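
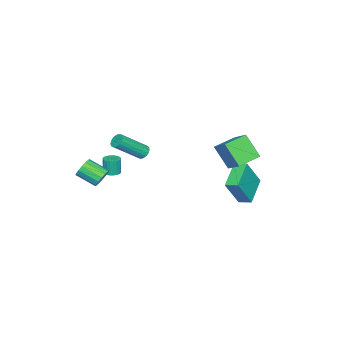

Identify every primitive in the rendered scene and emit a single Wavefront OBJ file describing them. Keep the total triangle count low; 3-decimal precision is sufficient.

v -3.407 3.401 -4.262
v -2.458 2.944 -2.387
v -3.437 4.233 -4.044
v -2.489 3.776 -2.169
v -1.631 3.684 -5.091
v -0.683 3.227 -3.216
v -1.662 4.516 -4.873
v -0.713 4.059 -2.998
v 3.101 -2.917 -2.307
v 3.291 -2.594 -1.716
v 3.409 -3.86 -1.062
v 3.219 -4.183 -1.653
v 2.93 -2.618 -1.697
v 3.048 -3.884 -1.044
v 2.615 -2.722 -1.842
v 2.733 -3.989 -1.189
v 2.43 -2.879 -2.112
v 2.548 -4.145 -1.458
v 2.425 -3.045 -2.434
v 2.543 -4.312 -1.78
v 2.601 -3.177 -2.721
v 2.719 -4.444 -2.068
v 2.911 -3.24 -2.898
v 3.029 -4.506 -2.244
v 3.272 -3.216 -2.916
v 3.39 -4.482 -2.263
v 3.587 -3.111 -2.771
v 3.705 -4.378 -2.118
v 3.772 -2.955 -2.502
v 3.89 -4.221 -1.848
v 3.777 -2.788 -2.18
v 3.895 -4.055 -1.526
v 3.601 -2.656 -1.892
v 3.719 -3.923 -1.239
v -0.316 3.601 -1.432
v -0.548 2.546 -0.017
v -1.644 4.299 -1.129
v -1.876 3.244 0.285
v 0.476 4.696 -0.485
v 0.244 3.641 0.929
v -0.852 5.394 -0.183
v -1.084 4.339 1.232
v 0.725 -1.478 -0.942
v 1.142 -1.25 -1.155
v 2.431 -2.314 0.23
v 2.015 -2.542 0.442
v 1.075 -1.094 -0.972
v 2.364 -2.158 0.412
v 0.928 -1.026 -0.783
v 2.217 -2.09 0.601
v 0.735 -1.062 -0.631
v 2.024 -2.125 0.753
v 0.539 -1.193 -0.549
v 1.828 -2.256 0.835
v 0.387 -1.389 -0.558
v 1.676 -2.453 0.826
v 0.311 -1.606 -0.654
v 1.601 -2.669 0.73
v 0.331 -1.793 -0.817
v 1.62 -2.857 0.567
v 0.441 -1.909 -1.008
v 1.73 -2.972 0.376
v 0.616 -1.925 -1.184
v 1.905 -2.989 0.2
v 0.817 -1.84 -1.305
v 2.106 -2.903 0.079
v 0.996 -1.671 -1.342
v 2.285 -2.735 0.042
v 1.113 -1.458 -1.288
v 2.402 -2.522 0.096
v 0.675 -3.681 -3.352
v 1.196 -3.517 -3.292
v 1.087 -3.575 -2.169
v 0.565 -3.739 -2.228
v 1.093 -3.329 -3.293
v 0.984 -3.387 -2.169
v 0.926 -3.194 -3.302
v 0.817 -3.252 -2.179
v 0.721 -3.134 -3.319
v 0.611 -3.192 -2.196
v 0.508 -3.157 -3.341
v 0.399 -3.215 -2.217
v 0.321 -3.26 -3.364
v 0.212 -3.318 -2.241
v 0.188 -3.426 -3.386
v 0.079 -3.485 -2.263
v 0.129 -3.632 -3.402
v 0.02 -3.69 -2.279
v 0.153 -3.845 -3.411
v 0.044 -3.903 -2.288
v 0.256 -4.033 -3.411
v 0.147 -4.091 -2.287
v 0.423 -4.168 -3.401
v 0.314 -4.226 -2.278
v 0.629 -4.228 -3.384
v 0.519 -4.286 -2.261
v 0.841 -4.205 -3.363
v 0.732 -4.263 -2.239
v 1.028 -4.102 -3.339
v 0.919 -4.16 -2.216
v 1.161 -3.935 -3.317
v 1.052 -3.994 -2.194
v 1.22 -3.73 -3.301
v 1.111 -3.788 -2.178
f 2 4 1
f 5 2 1
f 1 4 3
f 3 5 1
f 2 8 4
f 6 2 5
f 6 8 2
f 4 8 3
f 7 5 3
f 3 8 7
f 7 6 5
f 8 6 7
f 10 9 13
f 10 13 11
f 11 13 14
f 11 14 12
f 13 9 15
f 13 15 14
f 14 15 16
f 14 16 12
f 15 9 17
f 15 17 16
f 16 17 18
f 16 18 12
f 17 9 19
f 17 19 18
f 18 19 20
f 18 20 12
f 19 9 21
f 19 21 20
f 20 21 22
f 20 22 12
f 21 9 23
f 21 23 22
f 22 23 24
f 22 24 12
f 23 9 25
f 23 25 24
f 24 25 26
f 24 26 12
f 25 9 27
f 25 27 26
f 26 27 28
f 26 28 12
f 27 9 29
f 27 29 28
f 28 29 30
f 28 30 12
f 29 9 31
f 29 31 30
f 30 31 32
f 30 32 12
f 31 9 33
f 31 33 32
f 32 33 34
f 32 34 12
f 33 9 10
f 33 10 34
f 34 10 11
f 34 11 12
f 36 38 35
f 39 36 35
f 35 38 37
f 37 39 35
f 36 42 38
f 40 36 39
f 40 42 36
f 38 42 37
f 41 39 37
f 37 42 41
f 41 40 39
f 42 40 41
f 44 43 47
f 44 47 45
f 45 47 48
f 45 48 46
f 47 43 49
f 47 49 48
f 48 49 50
f 48 50 46
f 49 43 51
f 49 51 50
f 50 51 52
f 50 52 46
f 51 43 53
f 51 53 52
f 52 53 54
f 52 54 46
f 53 43 55
f 53 55 54
f 54 55 56
f 54 56 46
f 55 43 57
f 55 57 56
f 56 57 58
f 56 58 46
f 57 43 59
f 57 59 58
f 58 59 60
f 58 60 46
f 59 43 61
f 59 61 60
f 60 61 62
f 60 62 46
f 61 43 63
f 61 63 62
f 62 63 64
f 62 64 46
f 63 43 65
f 63 65 64
f 64 65 66
f 64 66 46
f 65 43 67
f 65 67 66
f 66 67 68
f 66 68 46
f 67 43 69
f 67 69 68
f 68 69 70
f 68 70 46
f 69 43 44
f 69 44 70
f 70 44 45
f 70 45 46
f 72 71 75
f 72 75 73
f 73 75 76
f 73 76 74
f 75 71 77
f 75 77 76
f 76 77 78
f 76 78 74
f 77 71 79
f 77 79 78
f 78 79 80
f 78 80 74
f 79 71 81
f 79 81 80
f 80 81 82
f 80 82 74
f 81 71 83
f 81 83 82
f 82 83 84
f 82 84 74
f 83 71 85
f 83 85 84
f 84 85 86
f 84 86 74
f 85 71 87
f 85 87 86
f 86 87 88
f 86 88 74
f 87 71 89
f 87 89 88
f 88 89 90
f 88 90 74
f 89 71 91
f 89 91 90
f 90 91 92
f 90 92 74
f 91 71 93
f 91 93 92
f 92 93 94
f 92 94 74
f 93 71 95
f 93 95 94
f 94 95 96
f 94 96 74
f 95 71 97
f 95 97 96
f 96 97 98
f 96 98 74
f 97 71 99
f 97 99 98
f 98 99 100
f 98 100 74
f 99 71 101
f 99 101 100
f 100 101 102
f 100 102 74
f 101 71 103
f 101 103 102
f 102 103 104
f 102 104 74
f 103 71 72
f 103 72 104
f 104 72 73
f 104 73 74



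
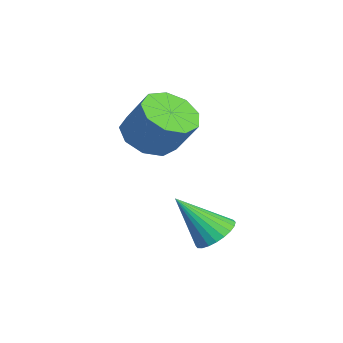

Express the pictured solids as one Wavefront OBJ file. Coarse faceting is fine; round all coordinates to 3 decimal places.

v 1.864 -1.315 -3.969
v 2.39 -0.878 -3.594
v 1.816 -2.545 -2.471
v 2.129 -0.752 -3.499
v 1.829 -0.712 -3.476
v 1.533 -0.764 -3.527
v 1.288 -0.899 -3.646
v 1.131 -1.098 -3.815
v 1.085 -1.33 -4.006
v 1.157 -1.559 -4.193
v 1.338 -1.751 -4.345
v 1.598 -1.877 -4.44
v 1.899 -1.917 -4.463
v 2.194 -1.866 -4.412
v 2.439 -1.73 -4.292
v 2.597 -1.532 -4.124
v 2.643 -1.3 -3.932
v 2.57 -1.07 -3.746
v -1.444 -3.383 -1.137
v -0.725 -2.93 -1.753
v -0.097 -2.223 -0.499
v -0.816 -2.677 0.117
v -1.304 -2.508 -1.7
v -0.676 -1.802 -0.447
v -1.949 -2.497 -1.384
v -1.321 -1.79 -0.13
v -2.357 -2.9 -0.952
v -1.73 -2.193 0.302
v -2.338 -3.529 -0.606
v -1.711 -2.822 0.647
v -1.901 -4.09 -0.509
v -1.273 -3.384 0.744
v -1.25 -4.321 -0.706
v -0.622 -3.614 0.548
v -0.689 -4.113 -1.104
v -0.061 -3.406 0.15
v -0.482 -3.563 -1.517
v 0.146 -2.856 -0.264
f 2 1 4
f 2 4 3
f 4 1 5
f 4 5 3
f 5 1 6
f 5 6 3
f 6 1 7
f 6 7 3
f 7 1 8
f 7 8 3
f 8 1 9
f 8 9 3
f 9 1 10
f 9 10 3
f 10 1 11
f 10 11 3
f 11 1 12
f 11 12 3
f 12 1 13
f 12 13 3
f 13 1 14
f 13 14 3
f 14 1 15
f 14 15 3
f 15 1 16
f 15 16 3
f 16 1 17
f 16 17 3
f 17 1 18
f 17 18 3
f 18 1 2
f 18 2 3
f 20 19 23
f 20 23 21
f 21 23 24
f 21 24 22
f 23 19 25
f 23 25 24
f 24 25 26
f 24 26 22
f 25 19 27
f 25 27 26
f 26 27 28
f 26 28 22
f 27 19 29
f 27 29 28
f 28 29 30
f 28 30 22
f 29 19 31
f 29 31 30
f 30 31 32
f 30 32 22
f 31 19 33
f 31 33 32
f 32 33 34
f 32 34 22
f 33 19 35
f 33 35 34
f 34 35 36
f 34 36 22
f 35 19 37
f 35 37 36
f 36 37 38
f 36 38 22
f 37 19 20
f 37 20 38
f 38 20 21
f 38 21 22



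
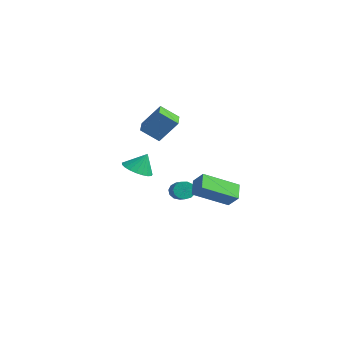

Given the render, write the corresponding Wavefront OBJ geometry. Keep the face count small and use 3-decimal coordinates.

v -1.208 4.012 -0.661
v -0.941 4.221 -1.106
v 0.375 3.737 -0.545
v 0.108 3.528 -0.099
v -0.948 4.452 -0.891
v 0.368 3.967 -0.329
v -1.037 4.542 -0.602
v 0.278 4.058 -0.041
v -1.181 4.465 -0.332
v 0.134 3.981 0.229
v -1.333 4.244 -0.167
v -0.018 3.759 0.395
v -1.446 3.949 -0.158
v -0.13 3.464 0.404
v -1.482 3.674 -0.309
v -0.167 3.19 0.253
v -1.432 3.507 -0.571
v -0.117 3.022 -0.01
v -1.31 3.5 -0.862
v 0.005 3.016 -0.301
v -1.156 3.656 -1.089
v 0.159 3.171 -0.528
v -1.018 3.925 -1.18
v 0.297 3.44 -0.619
v 3.469 1.962 1.026
v 2.803 2.417 1.601
v 3.891 3.703 0.138
v 3.226 4.158 0.713
v 4.114 2.122 1.647
v 3.449 2.577 2.222
v 4.537 3.863 0.759
v 3.871 4.318 1.334
v -1.276 1.66 1.227
v -0.459 1.502 1.112
v -1.044 2.12 2.233
v -0.491 1.821 0.973
v -0.659 2.112 0.879
v -0.934 2.325 0.844
v -1.268 2.423 0.876
v -1.603 2.389 0.969
v -1.882 2.229 1.106
v -2.055 1.971 1.264
v -2.094 1.658 1.416
v -1.991 1.346 1.535
v -1.765 1.089 1.601
v -1.454 0.93 1.602
v -1.112 0.897 1.538
v -0.799 0.996 1.421
v -0.567 1.21 1.27
v -3.534 3.173 3.408
v -2.993 3.945 4.613
v -3.058 3.981 2.676
v -2.517 4.754 3.881
v -2.443 2.486 3.359
v -1.902 3.259 4.564
v -1.967 3.295 2.627
v -1.426 4.067 3.832
f 2 1 5
f 2 5 3
f 3 5 6
f 3 6 4
f 5 1 7
f 5 7 6
f 6 7 8
f 6 8 4
f 7 1 9
f 7 9 8
f 8 9 10
f 8 10 4
f 9 1 11
f 9 11 10
f 10 11 12
f 10 12 4
f 11 1 13
f 11 13 12
f 12 13 14
f 12 14 4
f 13 1 15
f 13 15 14
f 14 15 16
f 14 16 4
f 15 1 17
f 15 17 16
f 16 17 18
f 16 18 4
f 17 1 19
f 17 19 18
f 18 19 20
f 18 20 4
f 19 1 21
f 19 21 20
f 20 21 22
f 20 22 4
f 21 1 23
f 21 23 22
f 22 23 24
f 22 24 4
f 23 1 2
f 23 2 24
f 24 2 3
f 24 3 4
f 26 28 25
f 29 26 25
f 25 28 27
f 27 29 25
f 26 32 28
f 30 26 29
f 30 32 26
f 28 32 27
f 31 29 27
f 27 32 31
f 31 30 29
f 32 30 31
f 34 33 36
f 34 36 35
f 36 33 37
f 36 37 35
f 37 33 38
f 37 38 35
f 38 33 39
f 38 39 35
f 39 33 40
f 39 40 35
f 40 33 41
f 40 41 35
f 41 33 42
f 41 42 35
f 42 33 43
f 42 43 35
f 43 33 44
f 43 44 35
f 44 33 45
f 44 45 35
f 45 33 46
f 45 46 35
f 46 33 47
f 46 47 35
f 47 33 48
f 47 48 35
f 48 33 49
f 48 49 35
f 49 33 34
f 49 34 35
f 51 53 50
f 54 51 50
f 50 53 52
f 52 54 50
f 51 57 53
f 55 51 54
f 55 57 51
f 53 57 52
f 56 54 52
f 52 57 56
f 56 55 54
f 57 55 56



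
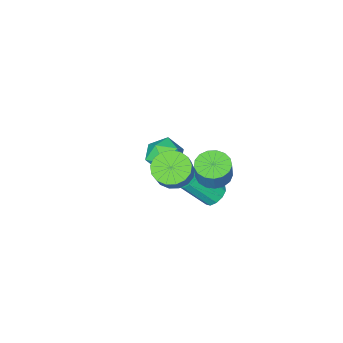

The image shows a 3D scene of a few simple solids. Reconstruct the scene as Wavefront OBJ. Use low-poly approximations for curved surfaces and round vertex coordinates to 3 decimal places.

v -0.785 2.638 -2.933
v -0.503 2.266 -3.384
v 0.427 1.509 -2.179
v 0.145 1.882 -1.727
v -0.283 2.6 -3.344
v 0.646 1.843 -2.138
v -0.255 2.948 -3.147
v 0.675 2.191 -1.941
v -0.429 3.179 -2.868
v 0.5 2.422 -1.662
v -0.739 3.203 -2.613
v 0.19 2.446 -1.408
v -1.067 3.011 -2.481
v -0.137 2.254 -1.276
v -1.286 2.677 -2.522
v -0.357 1.92 -1.316
v -1.315 2.329 -2.719
v -0.385 1.572 -1.513
v -1.14 2.098 -2.998
v -0.211 1.341 -1.792
v -0.83 2.074 -3.252
v 0.099 1.317 -2.047
v 1.075 2.027 -0.674
v 1.665 2.469 -1.224
v 2.136 2.896 -0.376
v 1.545 2.453 0.174
v 1.33 2.751 -1.18
v 1.801 3.178 -0.332
v 0.936 2.867 -1.021
v 1.407 3.294 -0.172
v 0.574 2.791 -0.781
v 1.045 3.218 0.067
v 0.327 2.54 -0.518
v 0.798 2.967 0.331
v 0.251 2.171 -0.29
v 0.722 2.598 0.559
v 0.364 1.769 -0.15
v 0.835 2.196 0.698
v 0.639 1.426 -0.13
v 1.11 1.853 0.718
v 1.014 1.22 -0.235
v 1.485 1.647 0.613
v 1.403 1.2 -0.44
v 1.874 1.627 0.408
v 1.717 1.368 -0.699
v 2.188 1.795 0.149
v 1.883 1.688 -0.953
v 2.354 2.115 -0.104
v 1.864 2.085 -1.142
v 2.335 2.512 -0.294
v -1.727 -1.307 -4.095
v -0.937 -1.798 -4.564
v -1.963 -2.642 -3.096
v -1.173 -3.133 -3.565
v -0.987 -2.307 -2.959
v -0.841 -1.482 -3.577
v -2.059 -2.958 -4.083
v -1.913 -2.133 -4.701
v -1.143 -2.818 -4.556
v -0.48 -2.415 -3.862
v -2.42 -2.025 -3.798
v -1.757 -1.622 -3.104
v -0.131 3.345 -0.538
v 0.67 3.315 -0.754
v 0.972 3.626 0.322
v 0.171 3.655 0.538
v 0.564 3.69 -0.832
v 0.866 4 0.244
v 0.299 3.985 -0.844
v 0.601 4.296 0.233
v -0.064 4.134 -0.785
v 0.237 4.445 0.291
v -0.443 4.102 -0.669
v -0.142 4.413 0.407
v -0.75 3.897 -0.524
v -0.449 4.207 0.552
v -0.916 3.565 -0.382
v -0.614 3.875 0.694
v -0.901 3.182 -0.275
v -0.6 3.493 0.801
v -0.71 2.837 -0.229
v -0.409 3.148 0.847
v -0.386 2.608 -0.254
v -0.085 2.919 0.822
v -0.004 2.548 -0.343
v 0.297 2.859 0.733
v 0.349 2.67 -0.478
v 0.651 2.981 0.598
v 0.593 2.947 -0.626
v 0.894 3.258 0.45
f 2 1 5
f 2 5 3
f 3 5 6
f 3 6 4
f 5 1 7
f 5 7 6
f 6 7 8
f 6 8 4
f 7 1 9
f 7 9 8
f 8 9 10
f 8 10 4
f 9 1 11
f 9 11 10
f 10 11 12
f 10 12 4
f 11 1 13
f 11 13 12
f 12 13 14
f 12 14 4
f 13 1 15
f 13 15 14
f 14 15 16
f 14 16 4
f 15 1 17
f 15 17 16
f 16 17 18
f 16 18 4
f 17 1 19
f 17 19 18
f 18 19 20
f 18 20 4
f 19 1 21
f 19 21 20
f 20 21 22
f 20 22 4
f 21 1 2
f 21 2 22
f 22 2 3
f 22 3 4
f 24 23 27
f 24 27 25
f 25 27 28
f 25 28 26
f 27 23 29
f 27 29 28
f 28 29 30
f 28 30 26
f 29 23 31
f 29 31 30
f 30 31 32
f 30 32 26
f 31 23 33
f 31 33 32
f 32 33 34
f 32 34 26
f 33 23 35
f 33 35 34
f 34 35 36
f 34 36 26
f 35 23 37
f 35 37 36
f 36 37 38
f 36 38 26
f 37 23 39
f 37 39 38
f 38 39 40
f 38 40 26
f 39 23 41
f 39 41 40
f 40 41 42
f 40 42 26
f 41 23 43
f 41 43 42
f 42 43 44
f 42 44 26
f 43 23 45
f 43 45 44
f 44 45 46
f 44 46 26
f 45 23 47
f 45 47 46
f 46 47 48
f 46 48 26
f 47 23 49
f 47 49 48
f 48 49 50
f 48 50 26
f 49 23 24
f 49 24 50
f 50 24 25
f 50 25 26
f 51 62 56
f 51 56 52
f 51 52 58
f 51 58 61
f 51 61 62
f 52 56 60
f 56 62 55
f 62 61 53
f 61 58 57
f 58 52 59
f 54 60 55
f 54 55 53
f 54 53 57
f 54 57 59
f 54 59 60
f 55 60 56
f 53 55 62
f 57 53 61
f 59 57 58
f 60 59 52
f 64 63 67
f 64 67 65
f 65 67 68
f 65 68 66
f 67 63 69
f 67 69 68
f 68 69 70
f 68 70 66
f 69 63 71
f 69 71 70
f 70 71 72
f 70 72 66
f 71 63 73
f 71 73 72
f 72 73 74
f 72 74 66
f 73 63 75
f 73 75 74
f 74 75 76
f 74 76 66
f 75 63 77
f 75 77 76
f 76 77 78
f 76 78 66
f 77 63 79
f 77 79 78
f 78 79 80
f 78 80 66
f 79 63 81
f 79 81 80
f 80 81 82
f 80 82 66
f 81 63 83
f 81 83 82
f 82 83 84
f 82 84 66
f 83 63 85
f 83 85 84
f 84 85 86
f 84 86 66
f 85 63 87
f 85 87 86
f 86 87 88
f 86 88 66
f 87 63 89
f 87 89 88
f 88 89 90
f 88 90 66
f 89 63 64
f 89 64 90
f 90 64 65
f 90 65 66



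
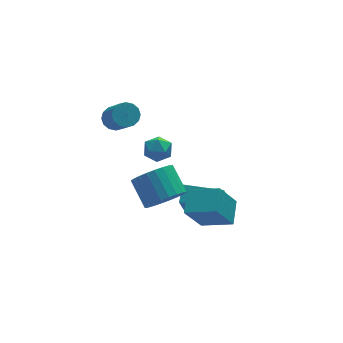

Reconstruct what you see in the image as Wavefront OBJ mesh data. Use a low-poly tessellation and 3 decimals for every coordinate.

v 2.52 -4.355 0.035
v 3.061 -3.377 0.5
v 1.418 -3.49 -0.5
v 1.959 -2.512 -0.036
v 3.381 -4.148 -1.404
v 3.922 -3.17 -0.94
v 2.279 -3.283 -1.94
v 2.82 -2.305 -1.475
v 1.852 -1.806 -1.565
v 2.29 -1.153 -1.088
v 2.346 -1.087 -3.001
v 2.783 -0.434 -2.524
v 3.337 -2.806 -1.556
v 3.774 -2.153 -1.079
v 3.83 -2.087 -2.992
v 4.268 -1.434 -2.515
v 1.069 -2.291 -0.629
v 1.81 -1.85 -1.094
v 1.632 -0.667 -0.257
v 0.891 -1.109 0.209
v 1.513 -1.743 -1.309
v 1.334 -0.56 -0.472
v 1.147 -1.719 -1.42
v 0.969 -0.536 -0.583
v 0.77 -1.782 -1.411
v 0.592 -0.6 -0.574
v 0.439 -1.923 -1.283
v 0.261 -0.741 -0.445
v 0.203 -2.12 -1.055
v 0.025 -0.937 -0.218
v 0.1 -2.343 -0.762
v -0.079 -1.16 0.075
v 0.143 -2.558 -0.449
v -0.035 -1.375 0.388
v 0.328 -2.733 -0.163
v 0.15 -1.55 0.674
v 0.626 -2.84 0.052
v 0.447 -1.657 0.889
v 0.991 -2.864 0.163
v 0.813 -1.681 1
v 1.368 -2.8 0.154
v 1.19 -1.618 0.991
v 1.699 -2.659 0.025
v 1.521 -1.477 0.863
v 1.935 -2.463 -0.202
v 1.757 -1.28 0.635
v 2.039 -2.24 -0.495
v 1.86 -1.057 0.342
v 1.995 -2.025 -0.808
v 1.817 -0.842 0.029
v 1.781 0.42 1.057
v 2.055 0.175 0.456
v 1.005 -0.415 1.044
v 1.279 -0.66 0.443
v 1.644 -0.712 1.043
v 2.124 -0.196 1.051
v 0.936 -0.044 0.449
v 1.416 0.472 0.457
v 1.532 -0.112 0.08
v 1.97 -0.524 0.447
v 1.09 0.284 1.053
v 1.528 -0.128 1.42
v 0.086 1.149 2.282
v 0.538 0.846 1.986
v 0.566 -0.473 3.381
v 0.114 -0.169 3.678
v 0.69 1.053 2.179
v 0.717 -0.266 3.574
v 0.68 1.286 2.4
v 0.707 -0.033 3.795
v 0.511 1.482 2.589
v 0.538 0.163 3.984
v 0.228 1.589 2.696
v 0.255 0.271 4.091
v -0.093 1.579 2.692
v -0.066 0.26 4.087
v -0.366 1.453 2.579
v -0.338 0.134 3.974
v -0.517 1.246 2.386
v -0.49 -0.073 3.781
v -0.507 1.013 2.165
v -0.48 -0.306 3.56
v -0.338 0.817 1.976
v -0.311 -0.502 3.371
v -0.055 0.709 1.869
v -0.028 -0.609 3.264
v 0.266 0.72 1.873
v 0.293 -0.599 3.268
f 2 4 1
f 5 2 1
f 1 4 3
f 3 5 1
f 2 8 4
f 6 2 5
f 6 8 2
f 4 8 3
f 7 5 3
f 3 8 7
f 7 6 5
f 8 6 7
f 10 12 9
f 13 10 9
f 9 12 11
f 11 13 9
f 10 16 12
f 14 10 13
f 14 16 10
f 12 16 11
f 15 13 11
f 11 16 15
f 15 14 13
f 16 14 15
f 18 17 21
f 18 21 19
f 19 21 22
f 19 22 20
f 21 17 23
f 21 23 22
f 22 23 24
f 22 24 20
f 23 17 25
f 23 25 24
f 24 25 26
f 24 26 20
f 25 17 27
f 25 27 26
f 26 27 28
f 26 28 20
f 27 17 29
f 27 29 28
f 28 29 30
f 28 30 20
f 29 17 31
f 29 31 30
f 30 31 32
f 30 32 20
f 31 17 33
f 31 33 32
f 32 33 34
f 32 34 20
f 33 17 35
f 33 35 34
f 34 35 36
f 34 36 20
f 35 17 37
f 35 37 36
f 36 37 38
f 36 38 20
f 37 17 39
f 37 39 38
f 38 39 40
f 38 40 20
f 39 17 41
f 39 41 40
f 40 41 42
f 40 42 20
f 41 17 43
f 41 43 42
f 42 43 44
f 42 44 20
f 43 17 45
f 43 45 44
f 44 45 46
f 44 46 20
f 45 17 47
f 45 47 46
f 46 47 48
f 46 48 20
f 47 17 49
f 47 49 48
f 48 49 50
f 48 50 20
f 49 17 18
f 49 18 50
f 50 18 19
f 50 19 20
f 51 62 56
f 51 56 52
f 51 52 58
f 51 58 61
f 51 61 62
f 52 56 60
f 56 62 55
f 62 61 53
f 61 58 57
f 58 52 59
f 54 60 55
f 54 55 53
f 54 53 57
f 54 57 59
f 54 59 60
f 55 60 56
f 53 55 62
f 57 53 61
f 59 57 58
f 60 59 52
f 64 63 67
f 64 67 65
f 65 67 68
f 65 68 66
f 67 63 69
f 67 69 68
f 68 69 70
f 68 70 66
f 69 63 71
f 69 71 70
f 70 71 72
f 70 72 66
f 71 63 73
f 71 73 72
f 72 73 74
f 72 74 66
f 73 63 75
f 73 75 74
f 74 75 76
f 74 76 66
f 75 63 77
f 75 77 76
f 76 77 78
f 76 78 66
f 77 63 79
f 77 79 78
f 78 79 80
f 78 80 66
f 79 63 81
f 79 81 80
f 80 81 82
f 80 82 66
f 81 63 83
f 81 83 82
f 82 83 84
f 82 84 66
f 83 63 85
f 83 85 84
f 84 85 86
f 84 86 66
f 85 63 87
f 85 87 86
f 86 87 88
f 86 88 66
f 87 63 64
f 87 64 88
f 88 64 65
f 88 65 66



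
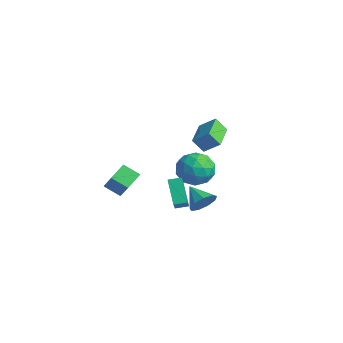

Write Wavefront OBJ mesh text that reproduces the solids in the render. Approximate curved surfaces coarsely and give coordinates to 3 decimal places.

v 2.013 0.065 3.837
v 2.692 0.68 4.532
v 0.718 1.305 4.007
v 1.398 1.92 4.702
v 2.382 0.56 3.038
v 3.062 1.175 3.733
v 1.088 1.8 3.208
v 1.767 2.415 3.903
v -0.043 -3.173 -0.509
v -0.774 -3.782 0.062
v -0.437 -2.205 0.018
v -1.168 -2.815 0.589
v 1.228 -3.405 0.871
v 0.497 -4.015 1.442
v 0.834 -2.438 1.398
v 0.103 -3.047 1.969
v -1.527 1.132 -3.697
v -2.714 1.466 -2.414
v -1.18 1.84 -3.56
v -2.367 2.173 -2.276
v -0.613 0.487 -2.684
v -1.8 0.82 -1.4
v -0.266 1.194 -2.546
v -1.453 1.528 -1.263
v 3.834 -0.342 0.09
v 4.204 -0.019 0.784
v 2.626 -0.458 0.79
v 3.977 0.409 0.462
v 3.683 0.485 -0.034
v 3.459 0.174 -0.471
v 3.411 -0.378 -0.646
v 3.56 -0.914 -0.476
v 3.838 -1.182 -0.041
v 4.113 -1.057 0.455
v 4.258 -0.598 0.781
v -3.796 4.975 -2.145
v -3.192 4.581 -3.167
v -4.248 3.059 -1.673
v -3.644 2.665 -2.695
v -3.003 3.157 -1.74
v -2.723 4.341 -2.032
v -4.717 3.299 -2.808
v -4.437 4.483 -3.1
v -3.761 3.545 -3.577
v -2.701 3.457 -2.917
v -4.739 4.183 -1.923
v -3.679 4.095 -1.263
v -3.454 4.946 -2.697
v -3.986 2.694 -2.143
v -3.609 2.983 -1.581
v -3.254 2.751 -2.182
v -3.179 4.806 -2.03
v -2.824 4.574 -2.631
v -2.713 3.737 -1.792
v -4.616 3.066 -2.209
v -4.261 2.834 -2.81
v -4.186 4.889 -2.658
v -3.831 4.657 -3.259
v -4.727 3.903 -3.048
v -3.433 4.105 -3.539
v -3.699 2.979 -3.262
v -4.33 3.352 -3.328
v -4.166 4.048 -3.5
v -2.811 4.054 -3.151
v -3.076 2.928 -2.874
v -2.7 3.217 -2.312
v -2.535 3.913 -2.484
v -3.145 3.445 -3.392
v -4.364 4.712 -1.966
v -4.629 3.586 -1.689
v -4.905 3.727 -2.356
v -4.74 4.423 -2.528
v -3.741 4.661 -1.578
v -4.007 3.535 -1.301
v -3.274 3.592 -1.34
v -3.11 4.288 -1.512
v -4.295 4.195 -1.448
f 2 4 1
f 5 2 1
f 1 4 3
f 3 5 1
f 2 8 4
f 6 2 5
f 6 8 2
f 4 8 3
f 7 5 3
f 3 8 7
f 7 6 5
f 8 6 7
f 10 12 9
f 13 10 9
f 9 12 11
f 11 13 9
f 10 16 12
f 14 10 13
f 14 16 10
f 12 16 11
f 15 13 11
f 11 16 15
f 15 14 13
f 16 14 15
f 18 20 17
f 21 18 17
f 17 20 19
f 19 21 17
f 18 24 20
f 22 18 21
f 22 24 18
f 20 24 19
f 23 21 19
f 19 24 23
f 23 22 21
f 24 22 23
f 26 25 28
f 26 28 27
f 28 25 29
f 28 29 27
f 29 25 30
f 29 30 27
f 30 25 31
f 30 31 27
f 31 25 32
f 31 32 27
f 32 25 33
f 32 33 27
f 33 25 34
f 33 34 27
f 34 25 35
f 34 35 27
f 35 25 26
f 35 26 27
f 36 73 52
f 73 47 76
f 52 76 41
f 73 76 52
f 36 52 48
f 52 41 53
f 48 53 37
f 52 53 48
f 36 48 57
f 48 37 58
f 57 58 43
f 48 58 57
f 36 57 69
f 57 43 72
f 69 72 46
f 57 72 69
f 36 69 73
f 69 46 77
f 73 77 47
f 69 77 73
f 37 53 64
f 53 41 67
f 64 67 45
f 53 67 64
f 41 76 54
f 76 47 75
f 54 75 40
f 76 75 54
f 47 77 74
f 77 46 70
f 74 70 38
f 77 70 74
f 46 72 71
f 72 43 59
f 71 59 42
f 72 59 71
f 43 58 63
f 58 37 60
f 63 60 44
f 58 60 63
f 39 65 51
f 65 45 66
f 51 66 40
f 65 66 51
f 39 51 49
f 51 40 50
f 49 50 38
f 51 50 49
f 39 49 56
f 49 38 55
f 56 55 42
f 49 55 56
f 39 56 61
f 56 42 62
f 61 62 44
f 56 62 61
f 39 61 65
f 61 44 68
f 65 68 45
f 61 68 65
f 40 66 54
f 66 45 67
f 54 67 41
f 66 67 54
f 38 50 74
f 50 40 75
f 74 75 47
f 50 75 74
f 42 55 71
f 55 38 70
f 71 70 46
f 55 70 71
f 44 62 63
f 62 42 59
f 63 59 43
f 62 59 63
f 45 68 64
f 68 44 60
f 64 60 37
f 68 60 64



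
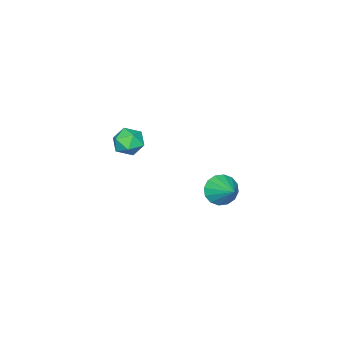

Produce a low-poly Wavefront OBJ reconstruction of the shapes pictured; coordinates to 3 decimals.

v 1.681 -2.258 2.712
v 2.195 -1.695 2.289
v 2.505 -3.325 2.291
v 3.019 -2.762 1.868
v 2.999 -2.764 2.741
v 2.49 -2.104 3.001
v 2.21 -2.916 1.579
v 1.701 -2.256 1.839
v 2.523 -2.101 1.589
v 3.01 -2.007 2.307
v 1.69 -3.013 2.273
v 2.177 -2.919 2.991
v 2.911 3.281 1.783
v 3.226 2.737 2.37
v 3.509 4.419 2.517
v 3.544 2.769 2.061
v 3.693 2.939 1.677
v 3.633 3.2 1.322
v 3.379 3.483 1.09
v 3 3.711 1.044
v 2.597 3.825 1.195
v 2.279 3.793 1.505
v 2.13 3.623 1.888
v 2.19 3.362 2.244
v 2.444 3.079 2.476
v 2.823 2.851 2.522
f 1 12 6
f 1 6 2
f 1 2 8
f 1 8 11
f 1 11 12
f 2 6 10
f 6 12 5
f 12 11 3
f 11 8 7
f 8 2 9
f 4 10 5
f 4 5 3
f 4 3 7
f 4 7 9
f 4 9 10
f 5 10 6
f 3 5 12
f 7 3 11
f 9 7 8
f 10 9 2
f 14 13 16
f 14 16 15
f 16 13 17
f 16 17 15
f 17 13 18
f 17 18 15
f 18 13 19
f 18 19 15
f 19 13 20
f 19 20 15
f 20 13 21
f 20 21 15
f 21 13 22
f 21 22 15
f 22 13 23
f 22 23 15
f 23 13 24
f 23 24 15
f 24 13 25
f 24 25 15
f 25 13 26
f 25 26 15
f 26 13 14
f 26 14 15



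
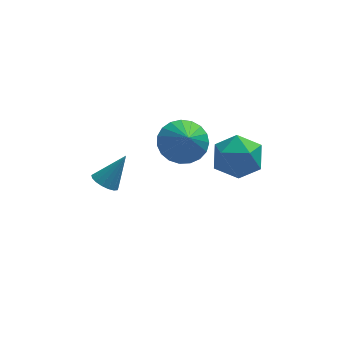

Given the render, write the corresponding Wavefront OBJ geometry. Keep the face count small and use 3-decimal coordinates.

v -3.899 1.999 -3.369
v -3.562 1.434 -3.415
v -2.981 2.441 -2.071
v -3.4 1.633 -3.598
v -3.352 1.917 -3.728
v -3.43 2.22 -3.776
v -3.615 2.471 -3.731
v -3.865 2.615 -3.603
v -4.123 2.618 -3.421
v -4.33 2.478 -3.227
v -4.438 2.229 -3.065
v -4.423 1.928 -2.973
v -4.288 1.642 -2.972
v -4.064 1.438 -3.061
v -3.802 1.363 -3.221
v 1.003 0.93 -1.289
v 2.143 0.699 -1.195
v 0.657 -0.159 0.215
v 1.797 -0.39 0.309
v 1.398 0.682 0.541
v 1.612 1.355 -0.389
v 1.188 -0.815 -0.591
v 1.402 -0.142 -1.521
v 2.258 -0.38 -0.763
v 2.387 0.546 -0.064
v 0.413 -0.006 -0.916
v 0.542 0.92 -0.217
v -0.661 1.935 -0.864
v -0.017 1.309 -1.482
v -0.519 1.025 0.204
v 0.283 1.587 -1.285
v 0.419 1.925 -1.015
v 0.368 2.264 -0.719
v 0.14 2.547 -0.448
v -0.227 2.724 -0.249
v -0.669 2.764 -0.156
v -1.109 2.661 -0.186
v -1.472 2.433 -0.333
v -1.694 2.118 -0.571
v -1.738 1.772 -0.86
v -1.596 1.454 -1.15
v -1.292 1.219 -1.391
v -0.878 1.108 -1.54
v -0.427 1.14 -1.572
f 2 1 4
f 2 4 3
f 4 1 5
f 4 5 3
f 5 1 6
f 5 6 3
f 6 1 7
f 6 7 3
f 7 1 8
f 7 8 3
f 8 1 9
f 8 9 3
f 9 1 10
f 9 10 3
f 10 1 11
f 10 11 3
f 11 1 12
f 11 12 3
f 12 1 13
f 12 13 3
f 13 1 14
f 13 14 3
f 14 1 15
f 14 15 3
f 15 1 2
f 15 2 3
f 16 27 21
f 16 21 17
f 16 17 23
f 16 23 26
f 16 26 27
f 17 21 25
f 21 27 20
f 27 26 18
f 26 23 22
f 23 17 24
f 19 25 20
f 19 20 18
f 19 18 22
f 19 22 24
f 19 24 25
f 20 25 21
f 18 20 27
f 22 18 26
f 24 22 23
f 25 24 17
f 29 28 31
f 29 31 30
f 31 28 32
f 31 32 30
f 32 28 33
f 32 33 30
f 33 28 34
f 33 34 30
f 34 28 35
f 34 35 30
f 35 28 36
f 35 36 30
f 36 28 37
f 36 37 30
f 37 28 38
f 37 38 30
f 38 28 39
f 38 39 30
f 39 28 40
f 39 40 30
f 40 28 41
f 40 41 30
f 41 28 42
f 41 42 30
f 42 28 43
f 42 43 30
f 43 28 44
f 43 44 30
f 44 28 29
f 44 29 30



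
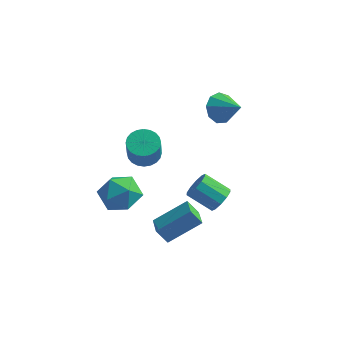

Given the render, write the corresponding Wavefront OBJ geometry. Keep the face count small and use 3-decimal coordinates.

v 0.632 3.021 1.509
v 1.082 2.795 0.656
v 1.968 2.579 2.331
v 1.199 3.443 0.815
v 1.051 3.893 1.298
v 0.706 3.936 1.88
v 0.327 3.55 2.288
v 0.091 2.917 2.331
v 0.108 2.333 1.99
v 0.37 2.07 1.423
v 0.755 2.253 0.896
v -2.859 -2.785 -0.863
v -1.873 -2.45 -1.537
v -2.227 -4.69 -0.883
v -1.241 -4.355 -1.557
v -1.334 -3.995 -0.374
v -1.725 -2.817 -0.361
v -2.375 -4.323 -2.059
v -2.766 -3.145 -2.046
v -1.574 -3.401 -2.276
v -0.93 -3.198 -1.235
v -3.17 -3.942 -1.185
v -2.526 -3.739 -0.144
v 0.618 -3.655 -4.16
v 0.042 -3.817 -3.31
v -0.024 -2.621 -4.398
v -0.6 -2.783 -3.547
v 2.02 -2.517 -2.993
v 1.444 -2.679 -2.142
v 1.378 -1.483 -3.23
v 0.802 -1.645 -2.38
v -3.341 2.094 -2.852
v -2.705 1.538 -3.241
v -2.402 0.791 -1.676
v -3.039 1.346 -1.288
v -2.501 1.822 -3.144
v -2.199 1.075 -1.58
v -2.425 2.148 -3.004
v -2.123 1.401 -1.439
v -2.489 2.465 -2.84
v -2.186 1.718 -1.275
v -2.682 2.726 -2.678
v -2.38 1.979 -1.113
v -2.976 2.891 -2.542
v -2.673 2.144 -0.978
v -3.325 2.934 -2.454
v -3.023 2.187 -0.89
v -3.677 2.849 -2.427
v -3.374 2.102 -0.862
v -3.978 2.649 -2.464
v -3.675 1.902 -0.899
v -4.181 2.365 -2.56
v -3.879 1.618 -0.996
v -4.257 2.039 -2.701
v -3.955 1.292 -1.136
v -4.194 1.722 -2.865
v -3.891 0.975 -1.3
v -4 1.461 -3.027
v -3.698 0.714 -1.462
v -3.707 1.296 -3.162
v -3.404 0.549 -1.598
v -3.357 1.253 -3.25
v -3.055 0.506 -1.686
v -3.006 1.338 -3.278
v -2.703 0.591 -1.713
v 3.079 -2.651 -0.631
v 3.481 -2.459 0.009
v 2.162 -2.576 0.872
v 1.761 -2.769 0.231
v 3.314 -2.052 -0.19
v 1.996 -2.17 0.672
v 3.058 -1.875 -0.558
v 1.74 -1.993 0.305
v 2.81 -1.994 -0.954
v 1.491 -2.112 -0.091
v 2.665 -2.364 -1.226
v 1.346 -2.482 -0.364
v 2.678 -2.844 -1.272
v 1.359 -2.961 -0.409
v 2.844 -3.25 -1.072
v 1.526 -3.368 -0.21
v 3.1 -3.427 -0.705
v 1.782 -3.545 0.158
v 3.349 -3.308 -0.309
v 2.03 -3.426 0.554
v 3.494 -2.938 -0.036
v 2.175 -3.056 0.826
f 2 1 4
f 2 4 3
f 4 1 5
f 4 5 3
f 5 1 6
f 5 6 3
f 6 1 7
f 6 7 3
f 7 1 8
f 7 8 3
f 8 1 9
f 8 9 3
f 9 1 10
f 9 10 3
f 10 1 11
f 10 11 3
f 11 1 2
f 11 2 3
f 12 23 17
f 12 17 13
f 12 13 19
f 12 19 22
f 12 22 23
f 13 17 21
f 17 23 16
f 23 22 14
f 22 19 18
f 19 13 20
f 15 21 16
f 15 16 14
f 15 14 18
f 15 18 20
f 15 20 21
f 16 21 17
f 14 16 23
f 18 14 22
f 20 18 19
f 21 20 13
f 25 27 24
f 28 25 24
f 24 27 26
f 26 28 24
f 25 31 27
f 29 25 28
f 29 31 25
f 27 31 26
f 30 28 26
f 26 31 30
f 30 29 28
f 31 29 30
f 33 32 36
f 33 36 34
f 34 36 37
f 34 37 35
f 36 32 38
f 36 38 37
f 37 38 39
f 37 39 35
f 38 32 40
f 38 40 39
f 39 40 41
f 39 41 35
f 40 32 42
f 40 42 41
f 41 42 43
f 41 43 35
f 42 32 44
f 42 44 43
f 43 44 45
f 43 45 35
f 44 32 46
f 44 46 45
f 45 46 47
f 45 47 35
f 46 32 48
f 46 48 47
f 47 48 49
f 47 49 35
f 48 32 50
f 48 50 49
f 49 50 51
f 49 51 35
f 50 32 52
f 50 52 51
f 51 52 53
f 51 53 35
f 52 32 54
f 52 54 53
f 53 54 55
f 53 55 35
f 54 32 56
f 54 56 55
f 55 56 57
f 55 57 35
f 56 32 58
f 56 58 57
f 57 58 59
f 57 59 35
f 58 32 60
f 58 60 59
f 59 60 61
f 59 61 35
f 60 32 62
f 60 62 61
f 61 62 63
f 61 63 35
f 62 32 64
f 62 64 63
f 63 64 65
f 63 65 35
f 64 32 33
f 64 33 65
f 65 33 34
f 65 34 35
f 67 66 70
f 67 70 68
f 68 70 71
f 68 71 69
f 70 66 72
f 70 72 71
f 71 72 73
f 71 73 69
f 72 66 74
f 72 74 73
f 73 74 75
f 73 75 69
f 74 66 76
f 74 76 75
f 75 76 77
f 75 77 69
f 76 66 78
f 76 78 77
f 77 78 79
f 77 79 69
f 78 66 80
f 78 80 79
f 79 80 81
f 79 81 69
f 80 66 82
f 80 82 81
f 81 82 83
f 81 83 69
f 82 66 84
f 82 84 83
f 83 84 85
f 83 85 69
f 84 66 86
f 84 86 85
f 85 86 87
f 85 87 69
f 86 66 67
f 86 67 87
f 87 67 68
f 87 68 69



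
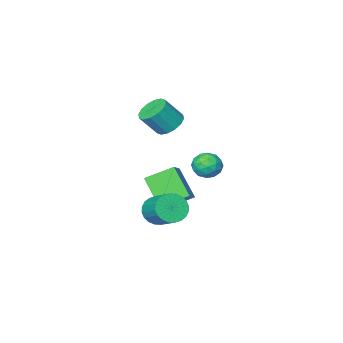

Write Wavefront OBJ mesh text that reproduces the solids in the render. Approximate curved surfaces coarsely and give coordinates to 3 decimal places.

v -1.095 -1.432 -2.547
v -0.197 -1.361 -2.779
v -0.068 0.183 -1.805
v -0.965 0.112 -1.573
v -0.355 -1.177 -3.049
v -0.225 0.367 -2.075
v -0.625 -1.032 -3.243
v -0.496 0.512 -2.269
v -0.967 -0.948 -3.331
v -0.837 0.596 -2.357
v -1.328 -0.938 -3.299
v -1.199 0.606 -2.326
v -1.654 -1.003 -3.153
v -1.525 0.541 -2.18
v -1.895 -1.133 -2.915
v -1.765 0.411 -1.941
v -2.013 -1.309 -2.621
v -1.884 0.235 -1.647
v -1.992 -1.503 -2.315
v -1.863 0.041 -1.341
v -1.835 -1.687 -2.045
v -1.705 -0.143 -1.071
v -1.564 -1.832 -1.851
v -1.435 -0.288 -0.877
v -1.223 -1.916 -1.763
v -1.093 -0.372 -0.789
v -0.861 -1.926 -1.794
v -0.732 -0.382 -0.821
v -0.535 -1.861 -1.94
v -0.406 -0.317 -0.967
v -0.295 -1.731 -2.179
v -0.165 -0.187 -1.205
v -0.176 -1.555 -2.473
v -0.047 -0.011 -1.499
v -2.008 2.416 1.912
v -1.498 1.914 2.353
v -2.662 1.326 1.427
v -2.152 0.824 1.868
v -2.713 1.308 2.266
v -2.309 1.981 2.566
v -1.851 1.259 1.214
v -1.447 1.932 1.514
v -1.401 1.198 1.922
v -1.934 1.228 2.572
v -2.226 2.012 1.208
v -2.759 2.042 1.858
v -1.695 2.261 2.175
v -2.465 0.979 1.605
v -2.794 1.264 1.839
v -2.495 0.968 2.098
v -2.172 2.301 2.3
v -1.872 2.005 2.56
v -2.586 1.649 2.509
v -2.288 1.235 1.22
v -1.988 0.939 1.48
v -1.665 2.272 1.682
v -1.366 1.976 1.941
v -1.574 1.591 1.271
v -1.339 1.545 2.181
v -1.723 0.904 1.896
v -1.547 1.16 1.511
v -1.309 1.556 1.687
v -1.652 1.563 2.563
v -2.036 0.922 2.278
v -2.366 1.206 2.512
v -2.128 1.602 2.688
v -1.595 1.142 2.31
v -2.124 2.318 1.502
v -2.508 1.677 1.217
v -2.032 1.638 1.092
v -1.794 2.034 1.268
v -2.437 2.336 1.884
v -2.821 1.695 1.599
v -2.851 1.684 2.093
v -2.613 2.08 2.269
v -2.565 2.098 1.47
v -2.374 -2.337 3.043
v -1.901 -2.903 2.545
v -1.012 -3.209 3.74
v -1.486 -2.643 4.237
v -1.692 -2.496 2.494
v -0.803 -2.802 3.689
v -1.666 -2.046 2.59
v -0.777 -2.352 3.784
v -1.83 -1.674 2.807
v -0.941 -1.98 4.002
v -2.139 -1.48 3.087
v -1.251 -1.786 4.282
v -2.512 -1.515 3.356
v -1.623 -1.821 4.55
v -2.848 -1.771 3.54
v -1.959 -2.077 4.735
v -3.057 -2.178 3.591
v -2.168 -2.484 4.786
v -3.083 -2.628 3.496
v -2.194 -2.934 4.69
v -2.919 -3 3.278
v -2.03 -3.306 4.473
v -2.609 -3.194 2.998
v -1.721 -3.5 4.193
v -2.237 -3.159 2.73
v -1.348 -3.465 3.924
v -3.994 -4.015 -1.477
v -3.299 -3.452 -0.889
v -3.995 -2.489 -2.935
v -3.3 -1.927 -2.347
v -2.64 -4.813 -2.313
v -1.945 -4.251 -1.725
v -2.641 -3.288 -3.771
v -1.946 -2.725 -3.183
f 2 1 5
f 2 5 3
f 3 5 6
f 3 6 4
f 5 1 7
f 5 7 6
f 6 7 8
f 6 8 4
f 7 1 9
f 7 9 8
f 8 9 10
f 8 10 4
f 9 1 11
f 9 11 10
f 10 11 12
f 10 12 4
f 11 1 13
f 11 13 12
f 12 13 14
f 12 14 4
f 13 1 15
f 13 15 14
f 14 15 16
f 14 16 4
f 15 1 17
f 15 17 16
f 16 17 18
f 16 18 4
f 17 1 19
f 17 19 18
f 18 19 20
f 18 20 4
f 19 1 21
f 19 21 20
f 20 21 22
f 20 22 4
f 21 1 23
f 21 23 22
f 22 23 24
f 22 24 4
f 23 1 25
f 23 25 24
f 24 25 26
f 24 26 4
f 25 1 27
f 25 27 26
f 26 27 28
f 26 28 4
f 27 1 29
f 27 29 28
f 28 29 30
f 28 30 4
f 29 1 31
f 29 31 30
f 30 31 32
f 30 32 4
f 31 1 33
f 31 33 32
f 32 33 34
f 32 34 4
f 33 1 2
f 33 2 34
f 34 2 3
f 34 3 4
f 35 72 51
f 72 46 75
f 51 75 40
f 72 75 51
f 35 51 47
f 51 40 52
f 47 52 36
f 51 52 47
f 35 47 56
f 47 36 57
f 56 57 42
f 47 57 56
f 35 56 68
f 56 42 71
f 68 71 45
f 56 71 68
f 35 68 72
f 68 45 76
f 72 76 46
f 68 76 72
f 36 52 63
f 52 40 66
f 63 66 44
f 52 66 63
f 40 75 53
f 75 46 74
f 53 74 39
f 75 74 53
f 46 76 73
f 76 45 69
f 73 69 37
f 76 69 73
f 45 71 70
f 71 42 58
f 70 58 41
f 71 58 70
f 42 57 62
f 57 36 59
f 62 59 43
f 57 59 62
f 38 64 50
f 64 44 65
f 50 65 39
f 64 65 50
f 38 50 48
f 50 39 49
f 48 49 37
f 50 49 48
f 38 48 55
f 48 37 54
f 55 54 41
f 48 54 55
f 38 55 60
f 55 41 61
f 60 61 43
f 55 61 60
f 38 60 64
f 60 43 67
f 64 67 44
f 60 67 64
f 39 65 53
f 65 44 66
f 53 66 40
f 65 66 53
f 37 49 73
f 49 39 74
f 73 74 46
f 49 74 73
f 41 54 70
f 54 37 69
f 70 69 45
f 54 69 70
f 43 61 62
f 61 41 58
f 62 58 42
f 61 58 62
f 44 67 63
f 67 43 59
f 63 59 36
f 67 59 63
f 78 77 81
f 78 81 79
f 79 81 82
f 79 82 80
f 81 77 83
f 81 83 82
f 82 83 84
f 82 84 80
f 83 77 85
f 83 85 84
f 84 85 86
f 84 86 80
f 85 77 87
f 85 87 86
f 86 87 88
f 86 88 80
f 87 77 89
f 87 89 88
f 88 89 90
f 88 90 80
f 89 77 91
f 89 91 90
f 90 91 92
f 90 92 80
f 91 77 93
f 91 93 92
f 92 93 94
f 92 94 80
f 93 77 95
f 93 95 94
f 94 95 96
f 94 96 80
f 95 77 97
f 95 97 96
f 96 97 98
f 96 98 80
f 97 77 99
f 97 99 98
f 98 99 100
f 98 100 80
f 99 77 101
f 99 101 100
f 100 101 102
f 100 102 80
f 101 77 78
f 101 78 102
f 102 78 79
f 102 79 80
f 104 106 103
f 107 104 103
f 103 106 105
f 105 107 103
f 104 110 106
f 108 104 107
f 108 110 104
f 106 110 105
f 109 107 105
f 105 110 109
f 109 108 107
f 110 108 109



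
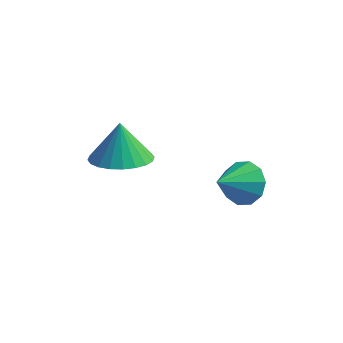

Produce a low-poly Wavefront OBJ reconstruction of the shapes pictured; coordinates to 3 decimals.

v 0.074 0.22 -1.065
v 0.809 0.148 -0.707
v -0.394 -0.84 -0.315
v 0.53 0.467 -0.43
v 0.078 0.692 -0.395
v -0.376 0.737 -0.615
v -0.658 0.584 -1.008
v -0.66 0.292 -1.422
v -0.381 -0.028 -1.7
v 0.071 -0.253 -1.735
v 0.525 -0.297 -1.514
v 0.807 -0.144 -1.121
v -3.224 -1.447 0.333
v -2.338 -0.983 0.33
v -3.416 -1.073 1.647
v -2.575 -0.696 0.213
v -2.911 -0.523 0.115
v -3.294 -0.491 0.05
v -3.667 -0.604 0.028
v -3.972 -0.846 0.052
v -4.164 -1.18 0.119
v -4.212 -1.554 0.219
v -4.11 -1.912 0.336
v -3.873 -2.199 0.452
v -3.537 -2.372 0.551
v -3.154 -2.404 0.616
v -2.781 -2.29 0.638
v -2.476 -2.048 0.614
v -2.284 -1.715 0.546
v -2.236 -1.341 0.447
f 2 1 4
f 2 4 3
f 4 1 5
f 4 5 3
f 5 1 6
f 5 6 3
f 6 1 7
f 6 7 3
f 7 1 8
f 7 8 3
f 8 1 9
f 8 9 3
f 9 1 10
f 9 10 3
f 10 1 11
f 10 11 3
f 11 1 12
f 11 12 3
f 12 1 2
f 12 2 3
f 14 13 16
f 14 16 15
f 16 13 17
f 16 17 15
f 17 13 18
f 17 18 15
f 18 13 19
f 18 19 15
f 19 13 20
f 19 20 15
f 20 13 21
f 20 21 15
f 21 13 22
f 21 22 15
f 22 13 23
f 22 23 15
f 23 13 24
f 23 24 15
f 24 13 25
f 24 25 15
f 25 13 26
f 25 26 15
f 26 13 27
f 26 27 15
f 27 13 28
f 27 28 15
f 28 13 29
f 28 29 15
f 29 13 30
f 29 30 15
f 30 13 14
f 30 14 15



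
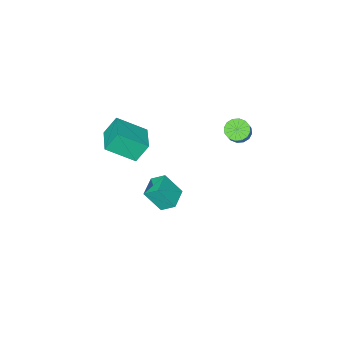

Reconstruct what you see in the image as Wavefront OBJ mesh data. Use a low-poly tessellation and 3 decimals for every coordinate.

v 3.673 -4.182 3.47
v 2.947 -3.888 4.678
v 2.288 -3.056 2.363
v 1.562 -2.762 3.571
v 4.738 -2.618 3.729
v 4.012 -2.324 4.937
v 3.353 -1.492 2.622
v 2.627 -1.198 3.83
v -3.572 -0.545 2.016
v -3.065 -1.136 2.053
v -2.22 -0.326 3.381
v -2.728 0.265 3.344
v -2.902 -0.875 1.791
v -2.058 -0.065 3.119
v -2.92 -0.526 1.589
v -2.075 0.284 2.917
v -3.112 -0.182 1.502
v -2.267 0.628 2.83
v -3.427 0.065 1.552
v -2.583 0.875 2.88
v -3.782 0.148 1.726
v -2.937 0.958 3.054
v -4.08 0.046 1.979
v -3.235 0.856 3.307
v -4.242 -0.215 2.241
v -3.398 0.595 3.569
v -4.225 -0.564 2.443
v -3.38 0.246 3.771
v -4.033 -0.908 2.53
v -3.188 -0.098 3.858
v -3.717 -1.155 2.48
v -2.873 -0.345 3.808
v -3.363 -1.238 2.306
v -2.518 -0.428 3.634
v -1.085 -2.799 -4.196
v -0.38 -3.609 -2.763
v 0.118 -1.962 -4.314
v 0.822 -2.771 -2.881
v -0.602 -3.589 -4.879
v 0.102 -4.398 -3.446
v 0.6 -2.751 -4.997
v 1.305 -3.561 -3.564
f 2 4 1
f 5 2 1
f 1 4 3
f 3 5 1
f 2 8 4
f 6 2 5
f 6 8 2
f 4 8 3
f 7 5 3
f 3 8 7
f 7 6 5
f 8 6 7
f 10 9 13
f 10 13 11
f 11 13 14
f 11 14 12
f 13 9 15
f 13 15 14
f 14 15 16
f 14 16 12
f 15 9 17
f 15 17 16
f 16 17 18
f 16 18 12
f 17 9 19
f 17 19 18
f 18 19 20
f 18 20 12
f 19 9 21
f 19 21 20
f 20 21 22
f 20 22 12
f 21 9 23
f 21 23 22
f 22 23 24
f 22 24 12
f 23 9 25
f 23 25 24
f 24 25 26
f 24 26 12
f 25 9 27
f 25 27 26
f 26 27 28
f 26 28 12
f 27 9 29
f 27 29 28
f 28 29 30
f 28 30 12
f 29 9 31
f 29 31 30
f 30 31 32
f 30 32 12
f 31 9 33
f 31 33 32
f 32 33 34
f 32 34 12
f 33 9 10
f 33 10 34
f 34 10 11
f 34 11 12
f 36 38 35
f 39 36 35
f 35 38 37
f 37 39 35
f 36 42 38
f 40 36 39
f 40 42 36
f 38 42 37
f 41 39 37
f 37 42 41
f 41 40 39
f 42 40 41



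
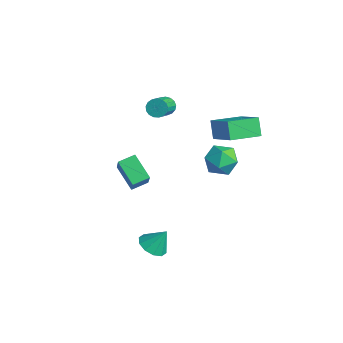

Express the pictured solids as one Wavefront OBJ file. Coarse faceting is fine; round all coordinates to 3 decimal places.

v -1.364 0.585 3.499
v -0.974 0.527 2.957
v 0.094 -0.542 3.839
v -0.296 -0.485 4.381
v -0.852 0.779 3.114
v 0.217 -0.291 3.996
v -0.846 0.986 3.359
v 0.222 -0.083 4.24
v -0.96 1.101 3.636
v 0.109 0.032 4.517
v -1.166 1.098 3.881
v -0.097 0.029 4.763
v -1.417 0.977 4.039
v -0.349 -0.092 4.921
v -1.656 0.767 4.074
v -0.588 -0.303 4.956
v -1.829 0.514 3.977
v -0.761 -0.555 4.858
v -1.895 0.278 3.77
v -0.826 -0.791 4.652
v -1.839 0.112 3.501
v -0.771 -0.957 4.383
v -1.675 0.054 3.232
v -0.606 -1.015 4.114
v -1.439 0.118 3.024
v -0.371 -0.951 3.906
v -1.186 0.289 2.925
v -0.118 -0.781 3.807
v 0.562 4.437 -1.633
v 1.209 3.483 -1.96
v -0.429 3.337 -0.38
v 0.218 2.383 -0.707
v 0.733 3.273 -0.091
v 1.345 3.953 -0.866
v -0.565 2.867 -1.474
v 0.047 3.547 -2.249
v 0.513 2.512 -1.862
v 1.315 2.763 -1.007
v -0.535 4.057 -1.333
v 0.267 4.308 -0.478
v 1.974 -4.126 2.044
v 3.214 -4.621 3.56
v 2.027 -3.107 2.334
v 3.267 -3.602 3.849
v 3.353 -3.898 0.991
v 4.593 -4.393 2.506
v 3.406 -2.879 1.28
v 4.646 -3.374 2.796
v 1.85 1.877 3.918
v 3.672 1.989 5.017
v 1.9 3.846 3.633
v 3.722 3.958 4.731
v 2.518 1.702 2.829
v 4.34 1.814 3.927
v 2.568 3.671 2.543
v 4.39 3.783 3.642
v 3.674 -2.767 -4.166
v 4.233 -2.172 -4.672
v 4.066 -2.053 -2.894
v 3.691 -1.932 -4.64
v 3.143 -2.011 -4.427
v 2.798 -2.379 -4.114
v 2.787 -2.895 -3.821
v 3.116 -3.362 -3.66
v 3.658 -3.602 -3.692
v 4.206 -3.523 -3.905
v 4.551 -3.155 -4.218
v 4.561 -2.639 -4.511
f 2 1 5
f 2 5 3
f 3 5 6
f 3 6 4
f 5 1 7
f 5 7 6
f 6 7 8
f 6 8 4
f 7 1 9
f 7 9 8
f 8 9 10
f 8 10 4
f 9 1 11
f 9 11 10
f 10 11 12
f 10 12 4
f 11 1 13
f 11 13 12
f 12 13 14
f 12 14 4
f 13 1 15
f 13 15 14
f 14 15 16
f 14 16 4
f 15 1 17
f 15 17 16
f 16 17 18
f 16 18 4
f 17 1 19
f 17 19 18
f 18 19 20
f 18 20 4
f 19 1 21
f 19 21 20
f 20 21 22
f 20 22 4
f 21 1 23
f 21 23 22
f 22 23 24
f 22 24 4
f 23 1 25
f 23 25 24
f 24 25 26
f 24 26 4
f 25 1 27
f 25 27 26
f 26 27 28
f 26 28 4
f 27 1 2
f 27 2 28
f 28 2 3
f 28 3 4
f 29 40 34
f 29 34 30
f 29 30 36
f 29 36 39
f 29 39 40
f 30 34 38
f 34 40 33
f 40 39 31
f 39 36 35
f 36 30 37
f 32 38 33
f 32 33 31
f 32 31 35
f 32 35 37
f 32 37 38
f 33 38 34
f 31 33 40
f 35 31 39
f 37 35 36
f 38 37 30
f 42 44 41
f 45 42 41
f 41 44 43
f 43 45 41
f 42 48 44
f 46 42 45
f 46 48 42
f 44 48 43
f 47 45 43
f 43 48 47
f 47 46 45
f 48 46 47
f 50 52 49
f 53 50 49
f 49 52 51
f 51 53 49
f 50 56 52
f 54 50 53
f 54 56 50
f 52 56 51
f 55 53 51
f 51 56 55
f 55 54 53
f 56 54 55
f 58 57 60
f 58 60 59
f 60 57 61
f 60 61 59
f 61 57 62
f 61 62 59
f 62 57 63
f 62 63 59
f 63 57 64
f 63 64 59
f 64 57 65
f 64 65 59
f 65 57 66
f 65 66 59
f 66 57 67
f 66 67 59
f 67 57 68
f 67 68 59
f 68 57 58
f 68 58 59



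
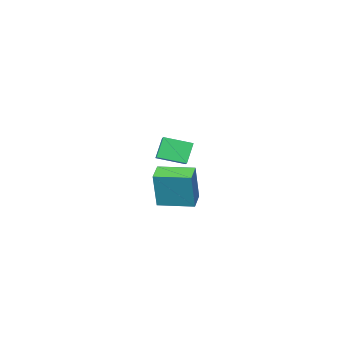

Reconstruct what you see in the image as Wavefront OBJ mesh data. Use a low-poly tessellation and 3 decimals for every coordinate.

v 3.882 1.705 -3.065
v 4.321 1.964 -1.121
v 2.815 3.066 -3.005
v 3.254 3.324 -1.061
v 4.646 2.316 -3.319
v 5.085 2.574 -1.375
v 3.579 3.676 -3.259
v 4.018 3.935 -1.315
v -1.25 -2.67 -3.678
v -1.842 -2.871 -2.538
v -0.803 -2.034 -3.333
v -1.395 -2.236 -2.193
v -0.165 -3.644 -3.287
v -0.757 -3.846 -2.147
v 0.282 -3.009 -2.942
v -0.31 -3.21 -1.802
f 2 4 1
f 5 2 1
f 1 4 3
f 3 5 1
f 2 8 4
f 6 2 5
f 6 8 2
f 4 8 3
f 7 5 3
f 3 8 7
f 7 6 5
f 8 6 7
f 10 12 9
f 13 10 9
f 9 12 11
f 11 13 9
f 10 16 12
f 14 10 13
f 14 16 10
f 12 16 11
f 15 13 11
f 11 16 15
f 15 14 13
f 16 14 15



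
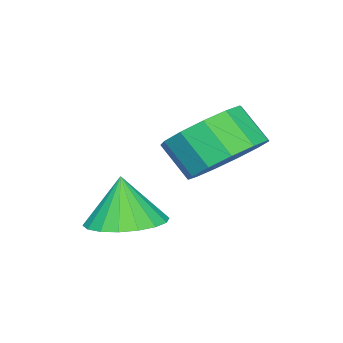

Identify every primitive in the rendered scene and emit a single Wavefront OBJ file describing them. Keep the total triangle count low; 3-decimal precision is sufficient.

v -0.724 -2.082 -1.949
v -0.156 -2.702 -2.452
v -0.208 -3.398 -1.654
v -0.776 -2.778 -1.151
v 0.185 -2.386 -2.154
v 0.133 -3.081 -1.356
v 0.237 -1.973 -1.791
v 0.185 -2.668 -0.993
v -0.016 -1.595 -1.478
v -0.068 -2.29 -0.68
v -0.494 -1.371 -1.315
v -0.546 -2.067 -0.517
v -1.045 -1.374 -1.353
v -1.097 -2.069 -0.555
v -1.494 -1.601 -1.58
v -1.546 -2.296 -0.782
v -1.698 -1.981 -1.925
v -1.75 -2.676 -1.126
v -1.594 -2.393 -2.277
v -1.646 -3.089 -1.478
v -1.213 -2.707 -2.525
v -1.265 -3.402 -1.727
v -0.677 -2.822 -2.59
v -0.729 -3.517 -1.792
v 0.339 -3.883 -3.76
v 1.138 -3.511 -3.637
v 0.241 -4.077 -2.54
v 0.892 -3.202 -3.608
v 0.536 -3.029 -3.609
v 0.141 -3.024 -3.64
v -0.215 -3.19 -3.695
v -0.461 -3.493 -3.763
v -0.548 -3.873 -3.83
v -0.46 -4.256 -3.884
v -0.213 -4.564 -3.913
v 0.143 -4.738 -3.912
v 0.537 -4.743 -3.881
v 0.893 -4.577 -3.826
v 1.139 -4.274 -3.758
v 1.226 -3.894 -3.691
f 2 1 5
f 2 5 3
f 3 5 6
f 3 6 4
f 5 1 7
f 5 7 6
f 6 7 8
f 6 8 4
f 7 1 9
f 7 9 8
f 8 9 10
f 8 10 4
f 9 1 11
f 9 11 10
f 10 11 12
f 10 12 4
f 11 1 13
f 11 13 12
f 12 13 14
f 12 14 4
f 13 1 15
f 13 15 14
f 14 15 16
f 14 16 4
f 15 1 17
f 15 17 16
f 16 17 18
f 16 18 4
f 17 1 19
f 17 19 18
f 18 19 20
f 18 20 4
f 19 1 21
f 19 21 20
f 20 21 22
f 20 22 4
f 21 1 23
f 21 23 22
f 22 23 24
f 22 24 4
f 23 1 2
f 23 2 24
f 24 2 3
f 24 3 4
f 26 25 28
f 26 28 27
f 28 25 29
f 28 29 27
f 29 25 30
f 29 30 27
f 30 25 31
f 30 31 27
f 31 25 32
f 31 32 27
f 32 25 33
f 32 33 27
f 33 25 34
f 33 34 27
f 34 25 35
f 34 35 27
f 35 25 36
f 35 36 27
f 36 25 37
f 36 37 27
f 37 25 38
f 37 38 27
f 38 25 39
f 38 39 27
f 39 25 40
f 39 40 27
f 40 25 26
f 40 26 27



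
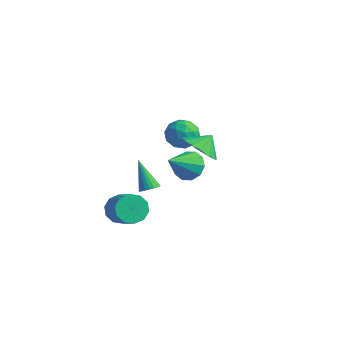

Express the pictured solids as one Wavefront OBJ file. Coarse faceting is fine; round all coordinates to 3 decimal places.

v 0.964 -0.356 3.07
v 1.948 -0.743 3.154
v 1.176 0.336 3.79
v 1.981 -0.353 2.769
v 1.742 0.036 2.465
v 1.294 0.32 2.323
v 0.758 0.423 2.382
v 0.278 0.317 2.624
v -0.019 0.031 2.987
v -0.052 -0.359 3.371
v 0.187 -0.748 3.675
v 0.635 -1.032 3.817
v 1.171 -1.135 3.759
v 1.651 -1.029 3.516
v 0.141 -2.895 1.107
v 0.421 -2.447 1.218
v -0.861 -2.625 2.553
v 0.256 -2.367 1.088
v 0.071 -2.379 0.962
v -0.103 -2.48 0.861
v -0.234 -2.653 0.802
v -0.3 -2.867 0.796
v -0.29 -3.086 0.844
v -0.206 -3.272 0.937
v -0.061 -3.393 1.059
v 0.118 -3.428 1.19
v 0.301 -3.37 1.306
v 0.457 -3.23 1.388
v 0.558 -3.033 1.421
v 0.587 -2.811 1.4
v 0.538 -2.604 1.328
v -3.735 4.058 -2.519
v -2.834 4.273 -2.229
v -3.745 2.482 -1.321
v -3.219 4.553 -1.863
v -3.8 4.644 -1.749
v -4.356 4.511 -1.928
v -4.675 4.206 -2.333
v -4.635 3.844 -2.809
v -4.251 3.564 -3.175
v -3.67 3.472 -3.289
v -3.113 3.605 -3.11
v -2.794 3.911 -2.705
v -2.431 -2.254 -1.947
v -1.943 -1.584 -2.245
v -0.682 -2.097 -1.331
v -1.169 -2.766 -1.033
v -2.201 -1.418 -1.796
v -0.939 -1.931 -0.882
v -2.546 -1.571 -1.404
v -1.285 -2.083 -0.49
v -2.848 -1.984 -1.22
v -1.586 -2.497 -0.306
v -2.99 -2.501 -1.314
v -1.728 -3.014 -0.4
v -2.918 -2.923 -1.649
v -1.657 -3.436 -0.735
v -2.661 -3.089 -2.098
v -1.399 -3.602 -1.184
v -2.315 -2.937 -2.49
v -1.054 -3.449 -1.576
v -2.014 -2.523 -2.674
v -0.752 -3.036 -1.76
v -1.872 -2.006 -2.58
v -0.61 -2.519 -1.666
v -2.995 3.474 1.178
v -2.138 3.066 1.292
v -3.582 2.114 0.728
v -2.725 1.706 0.842
v -3.219 2.003 1.606
v -2.856 2.844 1.884
v -2.864 2.336 0.136
v -2.501 3.177 0.414
v -2.056 2.363 0.648
v -2.276 2.157 1.557
v -3.444 3.023 0.463
v -3.664 2.817 1.372
v -2.515 3.389 1.274
v -3.205 1.791 0.746
v -3.495 1.965 1.194
v -2.991 1.725 1.262
v -2.937 3.259 1.622
v -2.433 3.019 1.69
v -3.068 2.394 1.874
v -3.287 2.161 0.33
v -2.783 1.921 0.398
v -2.729 3.455 0.758
v -2.225 3.215 0.826
v -2.652 2.786 0.146
v -1.963 2.736 0.963
v -2.308 1.937 0.699
v -2.39 2.307 0.284
v -2.177 2.801 0.447
v -2.092 2.615 1.497
v -2.437 1.816 1.233
v -2.727 1.991 1.682
v -2.514 2.485 1.845
v -2.044 2.202 1.119
v -3.283 3.364 0.787
v -3.628 2.565 0.523
v -3.206 2.695 0.175
v -2.993 3.189 0.338
v -3.412 3.243 1.321
v -3.757 2.444 1.057
v -3.543 2.379 1.573
v -3.33 2.873 1.736
v -3.676 2.978 0.901
f 2 1 4
f 2 4 3
f 4 1 5
f 4 5 3
f 5 1 6
f 5 6 3
f 6 1 7
f 6 7 3
f 7 1 8
f 7 8 3
f 8 1 9
f 8 9 3
f 9 1 10
f 9 10 3
f 10 1 11
f 10 11 3
f 11 1 12
f 11 12 3
f 12 1 13
f 12 13 3
f 13 1 14
f 13 14 3
f 14 1 2
f 14 2 3
f 16 15 18
f 16 18 17
f 18 15 19
f 18 19 17
f 19 15 20
f 19 20 17
f 20 15 21
f 20 21 17
f 21 15 22
f 21 22 17
f 22 15 23
f 22 23 17
f 23 15 24
f 23 24 17
f 24 15 25
f 24 25 17
f 25 15 26
f 25 26 17
f 26 15 27
f 26 27 17
f 27 15 28
f 27 28 17
f 28 15 29
f 28 29 17
f 29 15 30
f 29 30 17
f 30 15 31
f 30 31 17
f 31 15 16
f 31 16 17
f 33 32 35
f 33 35 34
f 35 32 36
f 35 36 34
f 36 32 37
f 36 37 34
f 37 32 38
f 37 38 34
f 38 32 39
f 38 39 34
f 39 32 40
f 39 40 34
f 40 32 41
f 40 41 34
f 41 32 42
f 41 42 34
f 42 32 43
f 42 43 34
f 43 32 33
f 43 33 34
f 45 44 48
f 45 48 46
f 46 48 49
f 46 49 47
f 48 44 50
f 48 50 49
f 49 50 51
f 49 51 47
f 50 44 52
f 50 52 51
f 51 52 53
f 51 53 47
f 52 44 54
f 52 54 53
f 53 54 55
f 53 55 47
f 54 44 56
f 54 56 55
f 55 56 57
f 55 57 47
f 56 44 58
f 56 58 57
f 57 58 59
f 57 59 47
f 58 44 60
f 58 60 59
f 59 60 61
f 59 61 47
f 60 44 62
f 60 62 61
f 61 62 63
f 61 63 47
f 62 44 64
f 62 64 63
f 63 64 65
f 63 65 47
f 64 44 45
f 64 45 65
f 65 45 46
f 65 46 47
f 66 103 82
f 103 77 106
f 82 106 71
f 103 106 82
f 66 82 78
f 82 71 83
f 78 83 67
f 82 83 78
f 66 78 87
f 78 67 88
f 87 88 73
f 78 88 87
f 66 87 99
f 87 73 102
f 99 102 76
f 87 102 99
f 66 99 103
f 99 76 107
f 103 107 77
f 99 107 103
f 67 83 94
f 83 71 97
f 94 97 75
f 83 97 94
f 71 106 84
f 106 77 105
f 84 105 70
f 106 105 84
f 77 107 104
f 107 76 100
f 104 100 68
f 107 100 104
f 76 102 101
f 102 73 89
f 101 89 72
f 102 89 101
f 73 88 93
f 88 67 90
f 93 90 74
f 88 90 93
f 69 95 81
f 95 75 96
f 81 96 70
f 95 96 81
f 69 81 79
f 81 70 80
f 79 80 68
f 81 80 79
f 69 79 86
f 79 68 85
f 86 85 72
f 79 85 86
f 69 86 91
f 86 72 92
f 91 92 74
f 86 92 91
f 69 91 95
f 91 74 98
f 95 98 75
f 91 98 95
f 70 96 84
f 96 75 97
f 84 97 71
f 96 97 84
f 68 80 104
f 80 70 105
f 104 105 77
f 80 105 104
f 72 85 101
f 85 68 100
f 101 100 76
f 85 100 101
f 74 92 93
f 92 72 89
f 93 89 73
f 92 89 93
f 75 98 94
f 98 74 90
f 94 90 67
f 98 90 94



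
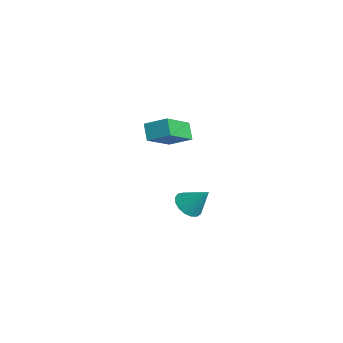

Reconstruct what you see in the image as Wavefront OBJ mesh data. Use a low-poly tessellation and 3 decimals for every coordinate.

v 1.319 2.552 -3.211
v 1.826 2.74 -3.656
v 1.921 3.208 -2.249
v 1.6 2.986 -3.683
v 1.31 3.133 -3.601
v 1.022 3.147 -3.431
v 0.802 3.024 -3.209
v 0.701 2.794 -2.989
v 0.741 2.508 -2.819
v 0.914 2.232 -2.739
v 1.179 2.029 -2.767
v 1.477 1.947 -2.896
v 1.738 2.003 -3.098
v 1.904 2.185 -3.326
v 1.935 2.451 -3.527
v 1.732 1.479 1.616
v 2.314 2.234 2.08
v 2.294 1.427 0.994
v 2.876 2.182 1.457
v 2.564 0.318 2.463
v 3.146 1.073 2.926
v 3.126 0.266 1.84
v 3.708 1.021 2.304
f 2 1 4
f 2 4 3
f 4 1 5
f 4 5 3
f 5 1 6
f 5 6 3
f 6 1 7
f 6 7 3
f 7 1 8
f 7 8 3
f 8 1 9
f 8 9 3
f 9 1 10
f 9 10 3
f 10 1 11
f 10 11 3
f 11 1 12
f 11 12 3
f 12 1 13
f 12 13 3
f 13 1 14
f 13 14 3
f 14 1 15
f 14 15 3
f 15 1 2
f 15 2 3
f 17 19 16
f 20 17 16
f 16 19 18
f 18 20 16
f 17 23 19
f 21 17 20
f 21 23 17
f 19 23 18
f 22 20 18
f 18 23 22
f 22 21 20
f 23 21 22



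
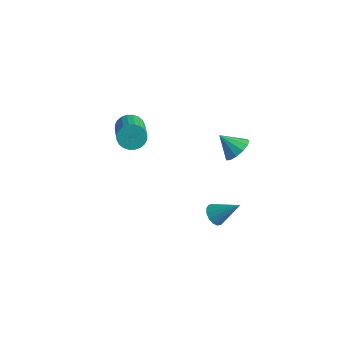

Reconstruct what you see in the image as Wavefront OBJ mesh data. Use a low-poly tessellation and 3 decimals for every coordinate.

v -3.678 2.721 1.038
v -3.169 3.291 1.136
v -1.953 2.029 2.161
v -2.462 1.459 2.062
v -3.341 3.323 1.38
v -2.126 2.061 2.405
v -3.565 3.264 1.572
v -2.349 2.002 2.597
v -3.805 3.122 1.683
v -2.59 1.86 2.707
v -4.027 2.919 1.695
v -2.811 1.657 2.72
v -4.195 2.686 1.608
v -2.979 1.424 2.632
v -4.284 2.458 1.433
v -3.068 1.196 2.458
v -4.281 2.27 1.199
v -3.065 1.008 2.223
v -4.187 2.151 0.939
v -2.971 0.889 1.964
v -4.014 2.119 0.695
v -2.799 0.857 1.72
v -3.791 2.178 0.503
v -2.575 0.916 1.528
v -3.55 2.32 0.393
v -2.335 1.058 1.417
v -3.329 2.523 0.38
v -2.113 1.261 1.405
v -3.161 2.756 0.468
v -1.945 1.494 1.492
v -3.072 2.984 0.642
v -1.856 1.722 1.667
v -3.075 3.172 0.877
v -1.859 1.91 1.901
v 1.455 3.211 -3.477
v 1.947 3.089 -3.9
v 2.565 3.829 -2.363
v 1.845 3.406 -3.973
v 1.638 3.671 -3.914
v 1.382 3.813 -3.738
v 1.145 3.794 -3.492
v 0.992 3.618 -3.242
v 0.963 3.334 -3.055
v 1.065 3.016 -2.982
v 1.273 2.751 -3.041
v 1.529 2.609 -3.217
v 1.765 2.629 -3.463
v 1.918 2.804 -3.713
v 3.012 2.85 3.566
v 3.427 2.232 3.831
v 2.108 2.59 4.374
v 3.548 2.581 4.08
v 3.5 3.015 4.166
v 3.296 3.397 4.061
v 3.003 3.605 3.8
v 2.712 3.574 3.464
v 2.517 3.313 3.161
v 2.479 2.905 2.986
v 2.61 2.48 2.996
v 2.869 2.172 3.187
v 3.174 2.08 3.498
f 2 1 5
f 2 5 3
f 3 5 6
f 3 6 4
f 5 1 7
f 5 7 6
f 6 7 8
f 6 8 4
f 7 1 9
f 7 9 8
f 8 9 10
f 8 10 4
f 9 1 11
f 9 11 10
f 10 11 12
f 10 12 4
f 11 1 13
f 11 13 12
f 12 13 14
f 12 14 4
f 13 1 15
f 13 15 14
f 14 15 16
f 14 16 4
f 15 1 17
f 15 17 16
f 16 17 18
f 16 18 4
f 17 1 19
f 17 19 18
f 18 19 20
f 18 20 4
f 19 1 21
f 19 21 20
f 20 21 22
f 20 22 4
f 21 1 23
f 21 23 22
f 22 23 24
f 22 24 4
f 23 1 25
f 23 25 24
f 24 25 26
f 24 26 4
f 25 1 27
f 25 27 26
f 26 27 28
f 26 28 4
f 27 1 29
f 27 29 28
f 28 29 30
f 28 30 4
f 29 1 31
f 29 31 30
f 30 31 32
f 30 32 4
f 31 1 33
f 31 33 32
f 32 33 34
f 32 34 4
f 33 1 2
f 33 2 34
f 34 2 3
f 34 3 4
f 36 35 38
f 36 38 37
f 38 35 39
f 38 39 37
f 39 35 40
f 39 40 37
f 40 35 41
f 40 41 37
f 41 35 42
f 41 42 37
f 42 35 43
f 42 43 37
f 43 35 44
f 43 44 37
f 44 35 45
f 44 45 37
f 45 35 46
f 45 46 37
f 46 35 47
f 46 47 37
f 47 35 48
f 47 48 37
f 48 35 36
f 48 36 37
f 50 49 52
f 50 52 51
f 52 49 53
f 52 53 51
f 53 49 54
f 53 54 51
f 54 49 55
f 54 55 51
f 55 49 56
f 55 56 51
f 56 49 57
f 56 57 51
f 57 49 58
f 57 58 51
f 58 49 59
f 58 59 51
f 59 49 60
f 59 60 51
f 60 49 61
f 60 61 51
f 61 49 50
f 61 50 51



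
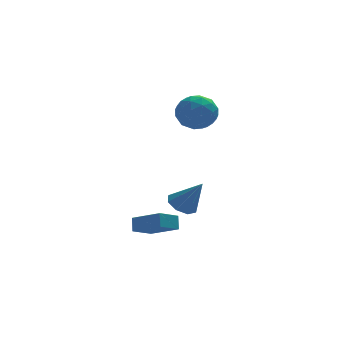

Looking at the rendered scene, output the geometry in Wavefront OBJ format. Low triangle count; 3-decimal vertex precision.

v 0.356 4.322 3.389
v 1.226 4.165 2.533
v 0.294 2.355 3.687
v 1.164 2.198 2.831
v 1.444 2.736 3.902
v 1.482 3.951 3.717
v 0.038 2.569 2.503
v 0.076 3.784 2.318
v 1.029 3.081 1.986
v 1.898 3.184 2.85
v -0.378 3.336 3.37
v 0.491 3.439 4.234
v 0.797 4.416 2.935
v 0.723 2.104 3.285
v 0.888 2.42 3.914
v 1.399 2.328 3.412
v 0.947 4.291 3.631
v 1.459 4.198 3.128
v 1.586 3.358 3.932
v 0.061 2.322 3.092
v 0.573 2.229 2.589
v 0.121 4.192 2.808
v 0.632 4.1 2.306
v -0.066 3.162 2.288
v 1.192 3.687 2.11
v 1.156 2.53 2.285
v 0.494 2.748 2.092
v 0.516 3.463 1.984
v 1.703 3.747 2.618
v 1.666 2.591 2.793
v 1.831 2.907 3.423
v 1.854 3.622 3.314
v 1.587 3.11 2.296
v -0.146 3.929 3.427
v -0.183 2.773 3.602
v -0.334 2.898 2.906
v -0.311 3.613 2.797
v 0.364 3.99 3.935
v 0.328 2.833 4.11
v 1.004 3.057 4.236
v 1.026 3.772 4.128
v -0.067 3.41 3.924
v -2.099 -1.167 -3.075
v -2.022 -0.652 -2.353
v -3.287 0.129 -3.872
v -3.21 0.643 -3.15
v -1.01 -0.523 -3.65
v -0.933 -0.009 -2.928
v -2.198 0.772 -4.447
v -2.121 1.287 -3.725
v 0.03 3.477 -3.648
v 0.701 3.092 -4.181
v 0.97 2.743 -1.932
v 0.861 3.764 -3.981
v 0.534 4.268 -3.585
v -0.089 4.309 -3.227
v -0.642 3.863 -3.115
v -0.801 3.19 -3.315
v -0.474 2.686 -3.711
v 0.148 2.645 -4.069
f 1 38 17
f 38 12 41
f 17 41 6
f 38 41 17
f 1 17 13
f 17 6 18
f 13 18 2
f 17 18 13
f 1 13 22
f 13 2 23
f 22 23 8
f 13 23 22
f 1 22 34
f 22 8 37
f 34 37 11
f 22 37 34
f 1 34 38
f 34 11 42
f 38 42 12
f 34 42 38
f 2 18 29
f 18 6 32
f 29 32 10
f 18 32 29
f 6 41 19
f 41 12 40
f 19 40 5
f 41 40 19
f 12 42 39
f 42 11 35
f 39 35 3
f 42 35 39
f 11 37 36
f 37 8 24
f 36 24 7
f 37 24 36
f 8 23 28
f 23 2 25
f 28 25 9
f 23 25 28
f 4 30 16
f 30 10 31
f 16 31 5
f 30 31 16
f 4 16 14
f 16 5 15
f 14 15 3
f 16 15 14
f 4 14 21
f 14 3 20
f 21 20 7
f 14 20 21
f 4 21 26
f 21 7 27
f 26 27 9
f 21 27 26
f 4 26 30
f 26 9 33
f 30 33 10
f 26 33 30
f 5 31 19
f 31 10 32
f 19 32 6
f 31 32 19
f 3 15 39
f 15 5 40
f 39 40 12
f 15 40 39
f 7 20 36
f 20 3 35
f 36 35 11
f 20 35 36
f 9 27 28
f 27 7 24
f 28 24 8
f 27 24 28
f 10 33 29
f 33 9 25
f 29 25 2
f 33 25 29
f 44 46 43
f 47 44 43
f 43 46 45
f 45 47 43
f 44 50 46
f 48 44 47
f 48 50 44
f 46 50 45
f 49 47 45
f 45 50 49
f 49 48 47
f 50 48 49
f 52 51 54
f 52 54 53
f 54 51 55
f 54 55 53
f 55 51 56
f 55 56 53
f 56 51 57
f 56 57 53
f 57 51 58
f 57 58 53
f 58 51 59
f 58 59 53
f 59 51 60
f 59 60 53
f 60 51 52
f 60 52 53



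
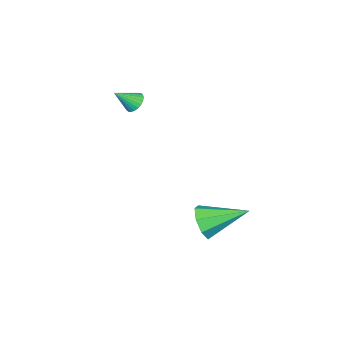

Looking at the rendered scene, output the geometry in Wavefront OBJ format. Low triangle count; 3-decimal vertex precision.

v 1.069 -3.578 1.846
v 1.448 -3.265 1.675
v 1.771 -4.042 2.554
v 1.37 -3.154 1.826
v 1.245 -3.107 1.98
v 1.095 -3.132 2.113
v 0.94 -3.225 2.205
v 0.805 -3.372 2.243
v 0.71 -3.549 2.221
v 0.669 -3.732 2.141
v 0.69 -3.89 2.016
v 0.768 -4.002 1.866
v 0.893 -4.048 1.712
v 1.044 -4.023 1.579
v 1.198 -3.931 1.486
v 1.334 -3.784 1.449
v 1.428 -3.606 1.471
v 1.469 -3.424 1.551
v 2.568 0.987 -2.441
v 2.955 1.517 -2.965
v 1.592 2.453 -1.679
v 2.41 1.281 -3.211
v 1.957 0.873 -3.006
v 1.863 0.532 -2.47
v 2.181 0.457 -1.917
v 2.727 0.692 -1.671
v 3.179 1.1 -1.876
v 3.274 1.441 -2.412
f 2 1 4
f 2 4 3
f 4 1 5
f 4 5 3
f 5 1 6
f 5 6 3
f 6 1 7
f 6 7 3
f 7 1 8
f 7 8 3
f 8 1 9
f 8 9 3
f 9 1 10
f 9 10 3
f 10 1 11
f 10 11 3
f 11 1 12
f 11 12 3
f 12 1 13
f 12 13 3
f 13 1 14
f 13 14 3
f 14 1 15
f 14 15 3
f 15 1 16
f 15 16 3
f 16 1 17
f 16 17 3
f 17 1 18
f 17 18 3
f 18 1 2
f 18 2 3
f 20 19 22
f 20 22 21
f 22 19 23
f 22 23 21
f 23 19 24
f 23 24 21
f 24 19 25
f 24 25 21
f 25 19 26
f 25 26 21
f 26 19 27
f 26 27 21
f 27 19 28
f 27 28 21
f 28 19 20
f 28 20 21



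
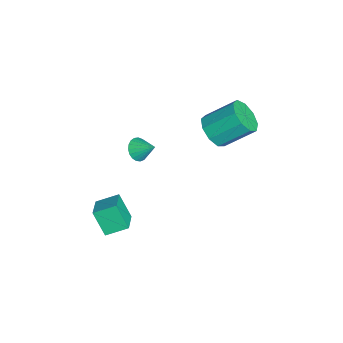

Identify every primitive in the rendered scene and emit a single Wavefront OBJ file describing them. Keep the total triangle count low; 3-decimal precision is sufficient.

v 0.587 -4.117 -2.453
v 0.034 -4.666 -1.254
v 0.511 -3.024 -1.987
v -0.042 -3.574 -0.788
v 1.802 -4.246 -1.952
v 1.249 -4.796 -0.753
v 1.726 -3.154 -1.486
v 1.173 -3.703 -0.287
v -1.279 -2.635 1.422
v -0.7 -2.923 1.357
v -0.821 -1.865 2.078
v -0.699 -2.748 1.151
v -0.798 -2.554 0.992
v -0.98 -2.373 0.907
v -1.214 -2.237 0.911
v -1.459 -2.17 1.004
v -1.673 -2.184 1.168
v -1.819 -2.275 1.377
v -1.871 -2.429 1.593
v -1.821 -2.618 1.78
v -1.677 -2.81 1.904
v -1.465 -2.971 1.946
v -1.22 -3.075 1.896
v -0.985 -3.102 1.765
v -0.801 -3.049 1.574
v -2.511 0.917 1.416
v -1.958 1.409 0.789
v -1.955 2.894 1.958
v -2.509 2.403 2.584
v -2.599 1.515 0.657
v -2.596 3 1.825
v -3.199 1.341 0.879
v -3.197 2.826 2.048
v -3.478 0.969 1.353
v -3.475 2.454 2.521
v -3.304 0.573 1.856
v -3.301 2.058 3.024
v -2.76 0.338 2.153
v -2.757 1.823 3.322
v -2.099 0.374 2.105
v -2.096 1.859 3.274
v -1.631 0.664 1.735
v -1.628 2.15 2.903
v -1.575 1.073 1.215
v -1.572 2.559 2.384
f 2 4 1
f 5 2 1
f 1 4 3
f 3 5 1
f 2 8 4
f 6 2 5
f 6 8 2
f 4 8 3
f 7 5 3
f 3 8 7
f 7 6 5
f 8 6 7
f 10 9 12
f 10 12 11
f 12 9 13
f 12 13 11
f 13 9 14
f 13 14 11
f 14 9 15
f 14 15 11
f 15 9 16
f 15 16 11
f 16 9 17
f 16 17 11
f 17 9 18
f 17 18 11
f 18 9 19
f 18 19 11
f 19 9 20
f 19 20 11
f 20 9 21
f 20 21 11
f 21 9 22
f 21 22 11
f 22 9 23
f 22 23 11
f 23 9 24
f 23 24 11
f 24 9 25
f 24 25 11
f 25 9 10
f 25 10 11
f 27 26 30
f 27 30 28
f 28 30 31
f 28 31 29
f 30 26 32
f 30 32 31
f 31 32 33
f 31 33 29
f 32 26 34
f 32 34 33
f 33 34 35
f 33 35 29
f 34 26 36
f 34 36 35
f 35 36 37
f 35 37 29
f 36 26 38
f 36 38 37
f 37 38 39
f 37 39 29
f 38 26 40
f 38 40 39
f 39 40 41
f 39 41 29
f 40 26 42
f 40 42 41
f 41 42 43
f 41 43 29
f 42 26 44
f 42 44 43
f 43 44 45
f 43 45 29
f 44 26 27
f 44 27 45
f 45 27 28
f 45 28 29

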